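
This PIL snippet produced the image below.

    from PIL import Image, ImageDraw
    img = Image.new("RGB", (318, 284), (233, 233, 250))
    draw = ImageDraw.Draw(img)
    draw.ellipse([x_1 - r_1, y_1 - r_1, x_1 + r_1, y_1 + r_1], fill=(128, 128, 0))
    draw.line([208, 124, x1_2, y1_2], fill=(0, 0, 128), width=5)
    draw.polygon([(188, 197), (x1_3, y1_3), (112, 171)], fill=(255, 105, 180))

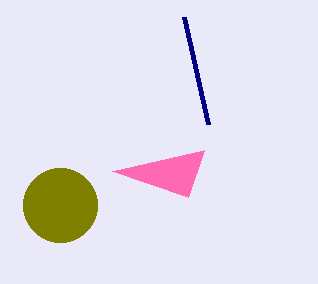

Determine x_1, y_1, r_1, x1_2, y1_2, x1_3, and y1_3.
x_1 = 60, y_1 = 205, r_1 = 37, x1_2 = 184, y1_2 = 17, x1_3 = 204, y1_3 = 150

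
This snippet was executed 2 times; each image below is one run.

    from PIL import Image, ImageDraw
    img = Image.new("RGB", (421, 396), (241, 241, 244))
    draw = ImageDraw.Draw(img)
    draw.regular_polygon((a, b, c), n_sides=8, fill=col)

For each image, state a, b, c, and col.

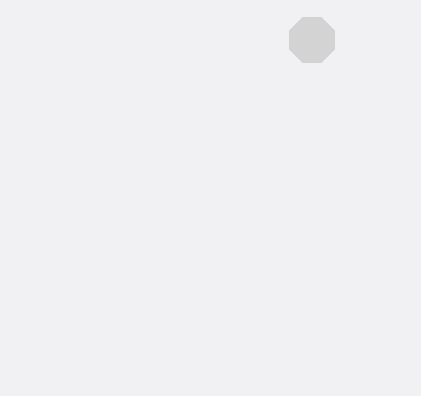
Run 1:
a = 312
b = 40
c = 24
col = 'lightgray'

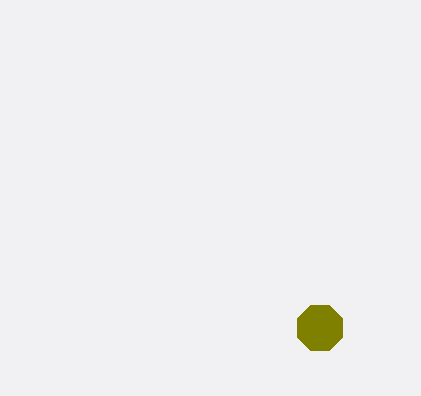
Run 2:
a = 320, b = 328, c = 24, col = 'olive'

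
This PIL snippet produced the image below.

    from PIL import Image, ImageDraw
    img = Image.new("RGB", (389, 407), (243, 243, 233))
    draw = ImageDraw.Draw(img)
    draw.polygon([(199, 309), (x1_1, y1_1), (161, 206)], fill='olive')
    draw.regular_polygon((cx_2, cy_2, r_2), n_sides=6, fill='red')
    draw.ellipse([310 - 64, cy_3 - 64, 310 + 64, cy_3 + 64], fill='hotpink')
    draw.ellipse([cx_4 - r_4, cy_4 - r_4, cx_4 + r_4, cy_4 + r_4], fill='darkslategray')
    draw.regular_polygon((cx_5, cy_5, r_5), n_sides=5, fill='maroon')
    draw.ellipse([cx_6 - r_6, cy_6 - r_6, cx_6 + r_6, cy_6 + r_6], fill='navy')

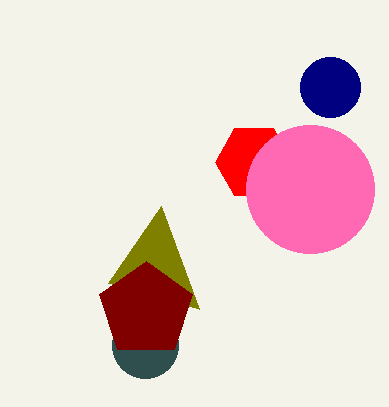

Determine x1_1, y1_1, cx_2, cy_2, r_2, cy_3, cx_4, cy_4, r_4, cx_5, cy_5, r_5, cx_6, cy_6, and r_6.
x1_1 = 108
y1_1 = 283
cx_2 = 254
cy_2 = 162
r_2 = 39
cy_3 = 189
cx_4 = 145
cy_4 = 345
r_4 = 33
cx_5 = 146
cy_5 = 310
r_5 = 49
cx_6 = 330
cy_6 = 87
r_6 = 30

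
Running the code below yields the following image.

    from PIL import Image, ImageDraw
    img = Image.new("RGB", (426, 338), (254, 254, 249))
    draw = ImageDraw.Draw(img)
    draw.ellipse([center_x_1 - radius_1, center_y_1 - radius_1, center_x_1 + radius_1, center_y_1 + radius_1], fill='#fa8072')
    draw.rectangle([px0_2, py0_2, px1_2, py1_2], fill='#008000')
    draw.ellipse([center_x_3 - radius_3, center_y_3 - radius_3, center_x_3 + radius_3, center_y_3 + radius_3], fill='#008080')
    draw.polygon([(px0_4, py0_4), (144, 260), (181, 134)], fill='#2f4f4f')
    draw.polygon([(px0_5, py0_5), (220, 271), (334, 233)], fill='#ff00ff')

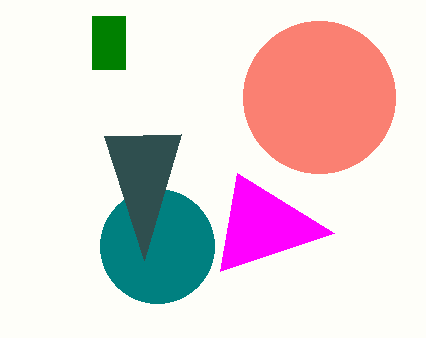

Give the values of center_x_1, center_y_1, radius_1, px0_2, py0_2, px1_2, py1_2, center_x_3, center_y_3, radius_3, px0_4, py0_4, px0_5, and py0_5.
center_x_1 = 319; center_y_1 = 97; radius_1 = 76; px0_2 = 92; py0_2 = 16; px1_2 = 125; py1_2 = 69; center_x_3 = 157; center_y_3 = 246; radius_3 = 57; px0_4 = 104; py0_4 = 136; px0_5 = 237; py0_5 = 173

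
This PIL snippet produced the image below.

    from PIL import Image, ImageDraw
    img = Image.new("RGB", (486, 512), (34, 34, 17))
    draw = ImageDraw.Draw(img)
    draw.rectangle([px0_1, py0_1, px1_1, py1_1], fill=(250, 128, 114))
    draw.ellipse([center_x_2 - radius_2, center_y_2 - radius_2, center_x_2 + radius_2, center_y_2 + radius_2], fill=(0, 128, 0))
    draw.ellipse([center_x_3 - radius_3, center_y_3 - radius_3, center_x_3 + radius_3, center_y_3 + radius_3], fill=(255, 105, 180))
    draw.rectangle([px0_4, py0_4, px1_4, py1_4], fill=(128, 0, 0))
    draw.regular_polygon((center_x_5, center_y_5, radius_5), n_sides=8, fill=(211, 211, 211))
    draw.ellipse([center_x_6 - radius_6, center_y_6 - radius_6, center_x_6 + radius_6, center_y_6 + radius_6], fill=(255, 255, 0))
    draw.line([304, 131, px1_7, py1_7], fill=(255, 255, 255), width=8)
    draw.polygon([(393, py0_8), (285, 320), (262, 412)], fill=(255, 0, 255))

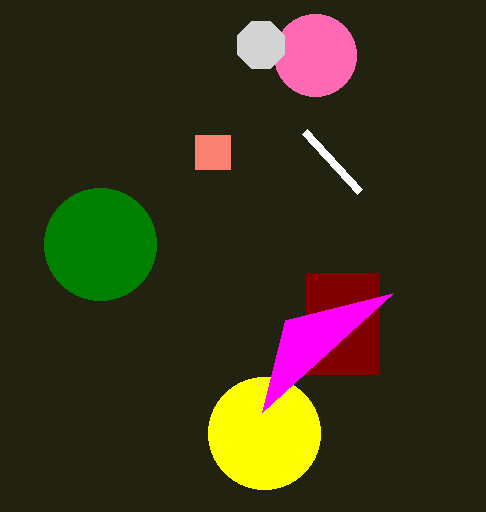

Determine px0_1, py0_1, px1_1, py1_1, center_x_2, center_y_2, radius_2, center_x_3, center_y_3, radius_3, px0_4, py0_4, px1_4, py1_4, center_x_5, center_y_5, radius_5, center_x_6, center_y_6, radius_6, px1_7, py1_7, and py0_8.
px0_1 = 195; py0_1 = 135; px1_1 = 230; py1_1 = 169; center_x_2 = 100; center_y_2 = 244; radius_2 = 56; center_x_3 = 315; center_y_3 = 55; radius_3 = 41; px0_4 = 306; py0_4 = 273; px1_4 = 379; py1_4 = 374; center_x_5 = 261; center_y_5 = 45; radius_5 = 25; center_x_6 = 264; center_y_6 = 433; radius_6 = 56; px1_7 = 359; py1_7 = 191; py0_8 = 293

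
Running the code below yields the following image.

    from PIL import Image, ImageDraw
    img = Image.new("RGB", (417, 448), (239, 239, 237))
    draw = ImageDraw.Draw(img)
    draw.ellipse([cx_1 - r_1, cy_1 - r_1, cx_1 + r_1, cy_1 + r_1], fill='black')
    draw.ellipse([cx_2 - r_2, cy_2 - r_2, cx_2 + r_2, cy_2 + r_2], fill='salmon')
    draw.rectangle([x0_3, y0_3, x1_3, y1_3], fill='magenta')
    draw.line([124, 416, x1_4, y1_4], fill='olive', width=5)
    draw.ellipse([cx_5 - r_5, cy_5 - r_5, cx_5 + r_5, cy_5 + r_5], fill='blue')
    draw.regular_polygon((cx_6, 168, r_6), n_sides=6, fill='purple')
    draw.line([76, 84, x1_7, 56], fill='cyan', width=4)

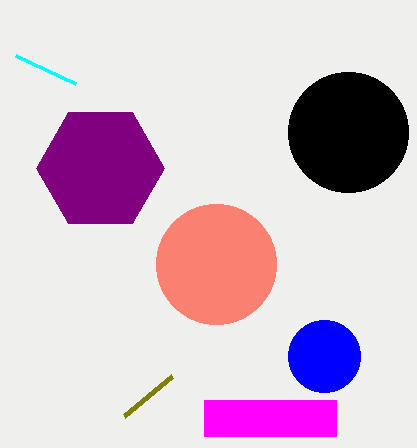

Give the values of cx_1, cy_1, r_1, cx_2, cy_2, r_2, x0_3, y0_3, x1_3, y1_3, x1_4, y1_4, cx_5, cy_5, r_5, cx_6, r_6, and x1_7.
cx_1 = 348
cy_1 = 132
r_1 = 60
cx_2 = 216
cy_2 = 264
r_2 = 60
x0_3 = 204
y0_3 = 400
x1_3 = 336
y1_3 = 436
x1_4 = 172
y1_4 = 376
cx_5 = 324
cy_5 = 356
r_5 = 36
cx_6 = 100
r_6 = 64
x1_7 = 16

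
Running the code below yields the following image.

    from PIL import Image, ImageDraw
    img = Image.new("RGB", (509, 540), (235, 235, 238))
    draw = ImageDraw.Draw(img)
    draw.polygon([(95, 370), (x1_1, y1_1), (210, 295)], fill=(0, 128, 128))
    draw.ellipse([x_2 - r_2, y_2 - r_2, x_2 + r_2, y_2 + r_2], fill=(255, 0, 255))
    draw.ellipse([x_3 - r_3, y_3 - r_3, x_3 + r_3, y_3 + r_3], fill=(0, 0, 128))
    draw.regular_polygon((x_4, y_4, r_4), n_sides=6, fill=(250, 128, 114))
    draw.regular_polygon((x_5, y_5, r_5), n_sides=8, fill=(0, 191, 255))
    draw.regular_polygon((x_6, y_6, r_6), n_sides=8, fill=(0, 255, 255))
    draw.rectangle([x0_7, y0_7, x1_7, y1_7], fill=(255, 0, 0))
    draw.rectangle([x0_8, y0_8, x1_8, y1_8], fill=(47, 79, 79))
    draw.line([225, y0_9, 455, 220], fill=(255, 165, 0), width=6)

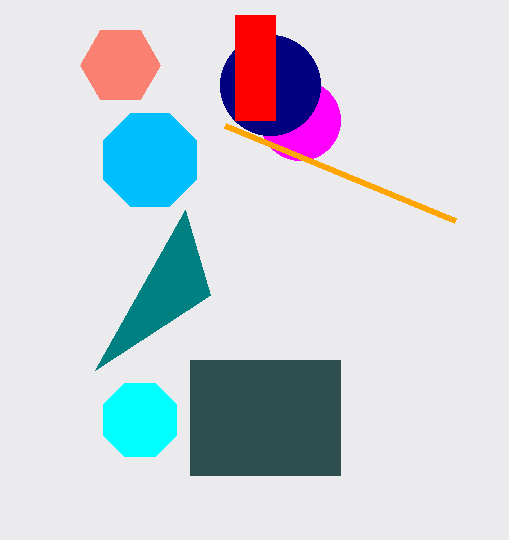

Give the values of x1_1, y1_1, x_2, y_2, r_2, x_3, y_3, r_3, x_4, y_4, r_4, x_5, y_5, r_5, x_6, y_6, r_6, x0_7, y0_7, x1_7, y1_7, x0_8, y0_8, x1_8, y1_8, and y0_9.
x1_1 = 185, y1_1 = 210, x_2 = 300, y_2 = 120, r_2 = 40, x_3 = 270, y_3 = 85, r_3 = 50, x_4 = 120, y_4 = 65, r_4 = 40, x_5 = 150, y_5 = 160, r_5 = 50, x_6 = 140, y_6 = 420, r_6 = 40, x0_7 = 235, y0_7 = 15, x1_7 = 275, y1_7 = 120, x0_8 = 190, y0_8 = 360, x1_8 = 340, y1_8 = 475, y0_9 = 125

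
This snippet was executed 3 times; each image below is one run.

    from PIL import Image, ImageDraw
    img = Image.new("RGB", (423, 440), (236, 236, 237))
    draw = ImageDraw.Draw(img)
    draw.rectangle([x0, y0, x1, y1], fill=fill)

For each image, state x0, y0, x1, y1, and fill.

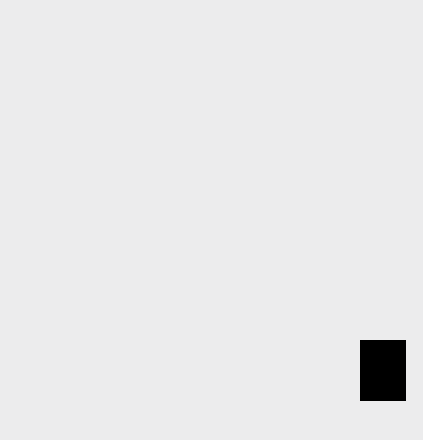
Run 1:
x0 = 360, y0 = 340, x1 = 405, y1 = 400, fill = 'black'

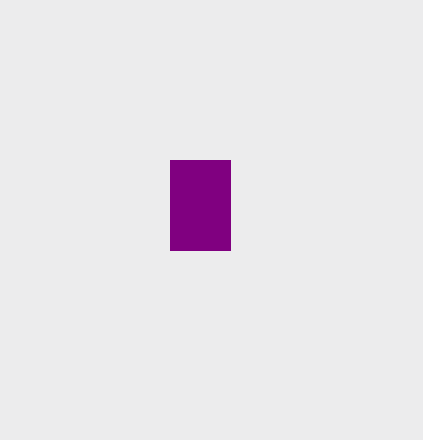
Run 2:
x0 = 170; y0 = 160; x1 = 230; y1 = 250; fill = 'purple'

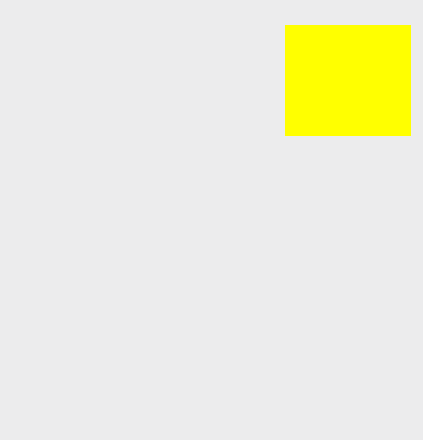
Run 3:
x0 = 285; y0 = 25; x1 = 410; y1 = 135; fill = 'yellow'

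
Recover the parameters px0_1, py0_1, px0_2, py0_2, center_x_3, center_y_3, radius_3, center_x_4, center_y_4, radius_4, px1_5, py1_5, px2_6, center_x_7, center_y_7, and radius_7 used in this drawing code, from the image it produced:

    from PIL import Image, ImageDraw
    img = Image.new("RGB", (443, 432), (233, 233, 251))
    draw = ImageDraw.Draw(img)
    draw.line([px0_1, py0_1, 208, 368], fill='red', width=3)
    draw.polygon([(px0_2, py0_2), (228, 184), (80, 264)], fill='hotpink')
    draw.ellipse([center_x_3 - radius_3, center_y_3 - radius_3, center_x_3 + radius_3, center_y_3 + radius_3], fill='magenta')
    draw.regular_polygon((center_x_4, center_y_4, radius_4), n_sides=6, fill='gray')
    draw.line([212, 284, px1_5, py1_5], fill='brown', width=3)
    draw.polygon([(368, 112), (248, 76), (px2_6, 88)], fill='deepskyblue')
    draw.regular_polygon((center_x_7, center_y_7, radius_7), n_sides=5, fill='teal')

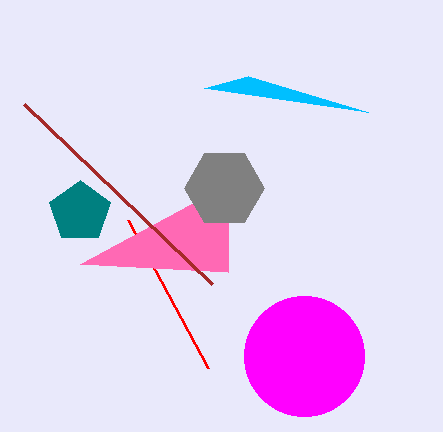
px0_1 = 128
py0_1 = 220
px0_2 = 228
py0_2 = 272
center_x_3 = 304
center_y_3 = 356
radius_3 = 60
center_x_4 = 224
center_y_4 = 188
radius_4 = 40
px1_5 = 24
py1_5 = 104
px2_6 = 204
center_x_7 = 80
center_y_7 = 212
radius_7 = 32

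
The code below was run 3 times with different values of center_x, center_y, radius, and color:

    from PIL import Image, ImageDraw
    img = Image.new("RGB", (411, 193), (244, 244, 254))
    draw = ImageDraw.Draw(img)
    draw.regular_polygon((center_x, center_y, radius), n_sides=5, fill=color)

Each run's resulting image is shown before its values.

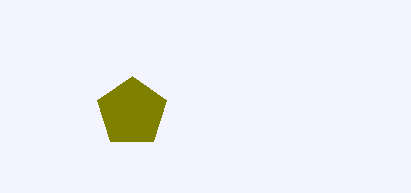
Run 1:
center_x = 132, center_y = 112, radius = 36, color = 'olive'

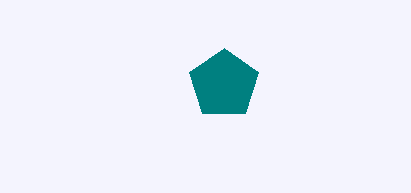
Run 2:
center_x = 224, center_y = 84, radius = 36, color = 'teal'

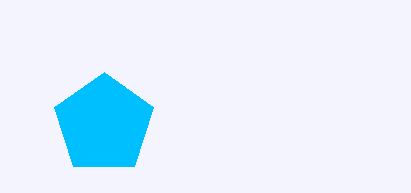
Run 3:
center_x = 104
center_y = 124
radius = 52
color = 'deepskyblue'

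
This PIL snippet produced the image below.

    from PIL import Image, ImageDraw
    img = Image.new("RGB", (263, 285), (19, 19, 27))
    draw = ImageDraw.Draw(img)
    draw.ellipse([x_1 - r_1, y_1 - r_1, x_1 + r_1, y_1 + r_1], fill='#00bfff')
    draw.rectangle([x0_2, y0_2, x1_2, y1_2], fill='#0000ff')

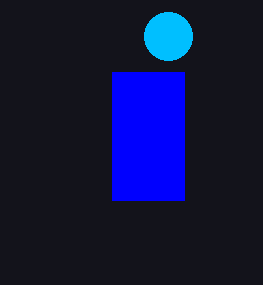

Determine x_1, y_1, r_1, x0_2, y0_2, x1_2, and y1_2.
x_1 = 168; y_1 = 36; r_1 = 24; x0_2 = 112; y0_2 = 72; x1_2 = 184; y1_2 = 200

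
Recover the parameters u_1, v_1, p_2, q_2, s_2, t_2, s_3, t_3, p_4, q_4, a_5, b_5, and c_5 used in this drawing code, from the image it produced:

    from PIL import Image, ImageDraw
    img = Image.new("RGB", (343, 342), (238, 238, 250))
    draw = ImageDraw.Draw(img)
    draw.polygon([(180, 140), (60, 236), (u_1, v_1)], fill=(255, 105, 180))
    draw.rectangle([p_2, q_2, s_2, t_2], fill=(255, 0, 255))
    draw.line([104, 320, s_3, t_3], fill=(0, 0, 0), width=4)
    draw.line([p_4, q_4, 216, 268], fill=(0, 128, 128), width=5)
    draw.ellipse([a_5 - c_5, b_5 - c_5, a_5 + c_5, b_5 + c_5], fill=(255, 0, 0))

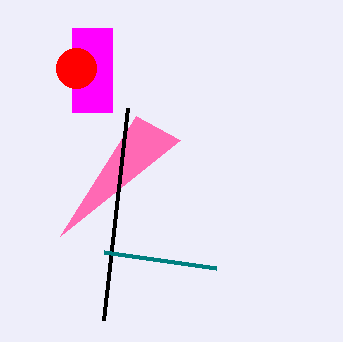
u_1 = 136, v_1 = 116, p_2 = 72, q_2 = 28, s_2 = 112, t_2 = 112, s_3 = 128, t_3 = 108, p_4 = 104, q_4 = 252, a_5 = 76, b_5 = 68, c_5 = 20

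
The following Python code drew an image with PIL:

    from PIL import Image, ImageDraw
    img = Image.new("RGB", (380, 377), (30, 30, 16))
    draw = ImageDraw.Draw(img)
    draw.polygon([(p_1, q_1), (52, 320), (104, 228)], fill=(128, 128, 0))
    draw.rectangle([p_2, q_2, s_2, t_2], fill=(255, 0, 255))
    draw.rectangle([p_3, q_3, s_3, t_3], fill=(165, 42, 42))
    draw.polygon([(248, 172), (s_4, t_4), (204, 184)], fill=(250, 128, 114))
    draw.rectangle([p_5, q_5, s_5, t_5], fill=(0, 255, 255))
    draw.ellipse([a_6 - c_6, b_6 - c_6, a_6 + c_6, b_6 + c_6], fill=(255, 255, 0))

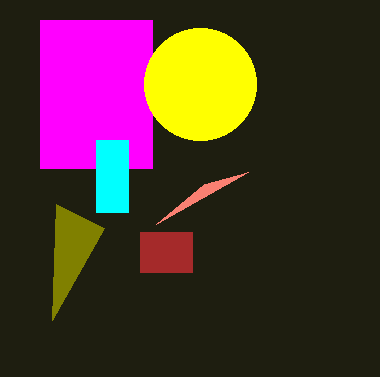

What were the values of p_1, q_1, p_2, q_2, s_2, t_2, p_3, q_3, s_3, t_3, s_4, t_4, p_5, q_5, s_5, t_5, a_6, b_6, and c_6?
p_1 = 56, q_1 = 204, p_2 = 40, q_2 = 20, s_2 = 152, t_2 = 168, p_3 = 140, q_3 = 232, s_3 = 192, t_3 = 272, s_4 = 156, t_4 = 224, p_5 = 96, q_5 = 140, s_5 = 128, t_5 = 212, a_6 = 200, b_6 = 84, c_6 = 56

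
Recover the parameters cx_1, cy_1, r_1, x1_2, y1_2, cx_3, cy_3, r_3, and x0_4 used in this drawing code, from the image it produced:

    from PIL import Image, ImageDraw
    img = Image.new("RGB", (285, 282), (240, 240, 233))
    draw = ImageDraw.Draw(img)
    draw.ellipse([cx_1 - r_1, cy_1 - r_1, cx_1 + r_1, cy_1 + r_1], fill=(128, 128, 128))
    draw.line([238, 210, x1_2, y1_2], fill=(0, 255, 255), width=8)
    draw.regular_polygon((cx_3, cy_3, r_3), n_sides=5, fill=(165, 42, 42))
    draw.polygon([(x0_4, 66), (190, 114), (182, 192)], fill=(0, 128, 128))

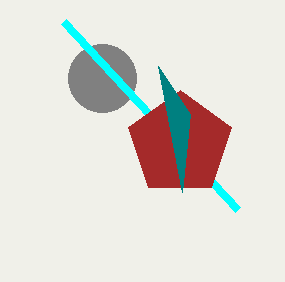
cx_1 = 102, cy_1 = 78, r_1 = 34, x1_2 = 64, y1_2 = 22, cx_3 = 180, cy_3 = 144, r_3 = 54, x0_4 = 158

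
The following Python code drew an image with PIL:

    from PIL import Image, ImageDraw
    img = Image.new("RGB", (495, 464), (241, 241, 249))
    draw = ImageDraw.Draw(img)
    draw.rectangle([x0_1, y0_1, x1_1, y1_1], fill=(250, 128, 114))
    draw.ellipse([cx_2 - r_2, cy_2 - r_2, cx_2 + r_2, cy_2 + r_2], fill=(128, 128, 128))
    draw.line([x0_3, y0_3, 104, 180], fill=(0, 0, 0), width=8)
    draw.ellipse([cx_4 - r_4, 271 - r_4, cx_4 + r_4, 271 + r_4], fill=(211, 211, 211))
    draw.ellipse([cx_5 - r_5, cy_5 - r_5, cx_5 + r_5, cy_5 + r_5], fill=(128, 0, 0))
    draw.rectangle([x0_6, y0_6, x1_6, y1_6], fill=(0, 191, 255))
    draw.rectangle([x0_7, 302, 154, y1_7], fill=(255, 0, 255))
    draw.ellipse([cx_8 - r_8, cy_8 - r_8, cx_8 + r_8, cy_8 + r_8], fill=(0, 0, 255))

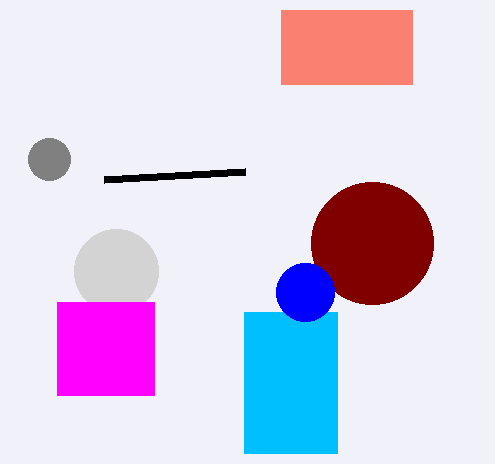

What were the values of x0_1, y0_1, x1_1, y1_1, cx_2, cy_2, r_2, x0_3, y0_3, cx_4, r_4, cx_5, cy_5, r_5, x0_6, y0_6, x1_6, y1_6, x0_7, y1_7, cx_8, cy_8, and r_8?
x0_1 = 281
y0_1 = 10
x1_1 = 412
y1_1 = 84
cx_2 = 49
cy_2 = 159
r_2 = 21
x0_3 = 245
y0_3 = 172
cx_4 = 116
r_4 = 42
cx_5 = 372
cy_5 = 243
r_5 = 61
x0_6 = 244
y0_6 = 312
x1_6 = 337
y1_6 = 453
x0_7 = 57
y1_7 = 395
cx_8 = 305
cy_8 = 292
r_8 = 29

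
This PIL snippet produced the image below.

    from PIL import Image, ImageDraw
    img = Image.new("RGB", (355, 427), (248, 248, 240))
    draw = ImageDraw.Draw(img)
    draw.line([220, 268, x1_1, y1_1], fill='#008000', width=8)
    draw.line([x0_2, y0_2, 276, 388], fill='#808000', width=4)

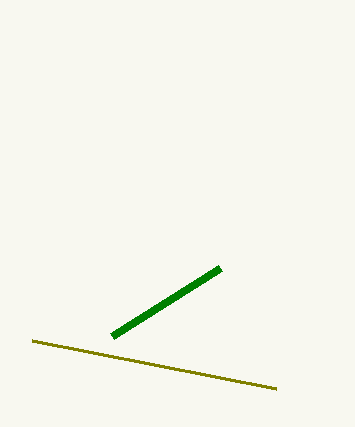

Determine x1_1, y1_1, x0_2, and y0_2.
x1_1 = 112; y1_1 = 336; x0_2 = 32; y0_2 = 340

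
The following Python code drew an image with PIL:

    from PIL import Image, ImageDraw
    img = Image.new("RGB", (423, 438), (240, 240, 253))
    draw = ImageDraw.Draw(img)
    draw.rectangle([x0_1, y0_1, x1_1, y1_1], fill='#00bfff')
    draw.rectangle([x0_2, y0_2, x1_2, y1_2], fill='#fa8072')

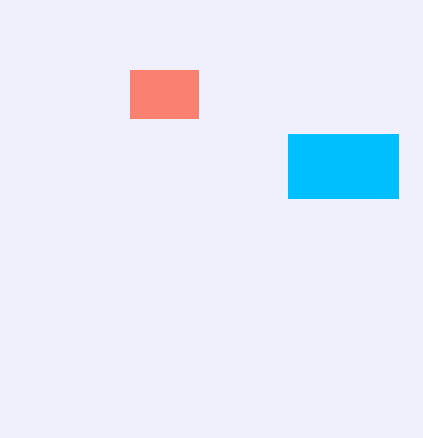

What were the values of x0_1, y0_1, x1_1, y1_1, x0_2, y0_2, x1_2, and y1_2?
x0_1 = 288
y0_1 = 134
x1_1 = 398
y1_1 = 198
x0_2 = 130
y0_2 = 70
x1_2 = 198
y1_2 = 118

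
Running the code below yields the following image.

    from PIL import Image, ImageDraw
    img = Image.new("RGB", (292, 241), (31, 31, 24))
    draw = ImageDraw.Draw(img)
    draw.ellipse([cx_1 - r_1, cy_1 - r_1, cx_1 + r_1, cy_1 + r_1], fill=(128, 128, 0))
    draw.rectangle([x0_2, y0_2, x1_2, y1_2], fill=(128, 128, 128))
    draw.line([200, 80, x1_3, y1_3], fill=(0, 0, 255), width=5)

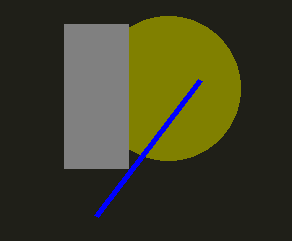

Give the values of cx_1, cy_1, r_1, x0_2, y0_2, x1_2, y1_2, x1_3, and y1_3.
cx_1 = 168; cy_1 = 88; r_1 = 72; x0_2 = 64; y0_2 = 24; x1_2 = 128; y1_2 = 168; x1_3 = 96; y1_3 = 216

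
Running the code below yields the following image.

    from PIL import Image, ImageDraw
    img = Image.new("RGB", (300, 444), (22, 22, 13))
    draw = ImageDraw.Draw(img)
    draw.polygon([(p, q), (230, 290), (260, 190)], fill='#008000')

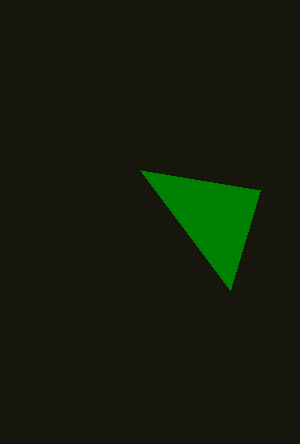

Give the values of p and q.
p = 140; q = 170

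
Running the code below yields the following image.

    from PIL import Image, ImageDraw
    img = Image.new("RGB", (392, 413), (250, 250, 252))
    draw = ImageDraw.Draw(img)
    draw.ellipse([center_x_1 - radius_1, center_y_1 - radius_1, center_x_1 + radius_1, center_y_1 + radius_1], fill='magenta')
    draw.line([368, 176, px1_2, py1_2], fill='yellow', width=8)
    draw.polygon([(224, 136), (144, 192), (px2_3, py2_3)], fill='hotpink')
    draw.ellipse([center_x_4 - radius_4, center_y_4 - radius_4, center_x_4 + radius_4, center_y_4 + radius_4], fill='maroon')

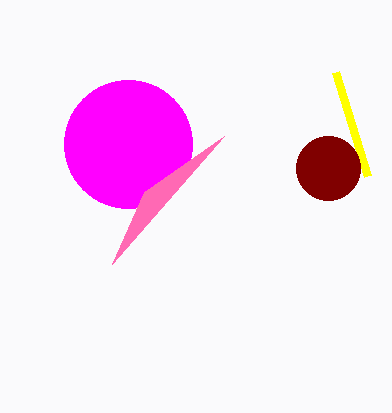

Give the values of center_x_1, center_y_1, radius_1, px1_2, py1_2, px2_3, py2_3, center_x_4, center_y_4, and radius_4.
center_x_1 = 128; center_y_1 = 144; radius_1 = 64; px1_2 = 336; py1_2 = 72; px2_3 = 112; py2_3 = 264; center_x_4 = 328; center_y_4 = 168; radius_4 = 32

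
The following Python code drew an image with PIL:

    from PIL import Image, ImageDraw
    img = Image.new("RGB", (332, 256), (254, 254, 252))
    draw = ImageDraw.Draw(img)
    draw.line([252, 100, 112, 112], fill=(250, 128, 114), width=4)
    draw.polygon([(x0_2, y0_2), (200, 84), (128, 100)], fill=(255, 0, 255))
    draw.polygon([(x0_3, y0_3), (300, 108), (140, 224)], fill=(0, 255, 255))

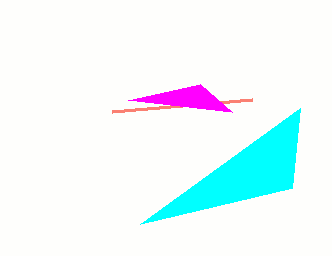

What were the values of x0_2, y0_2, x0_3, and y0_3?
x0_2 = 232
y0_2 = 112
x0_3 = 292
y0_3 = 188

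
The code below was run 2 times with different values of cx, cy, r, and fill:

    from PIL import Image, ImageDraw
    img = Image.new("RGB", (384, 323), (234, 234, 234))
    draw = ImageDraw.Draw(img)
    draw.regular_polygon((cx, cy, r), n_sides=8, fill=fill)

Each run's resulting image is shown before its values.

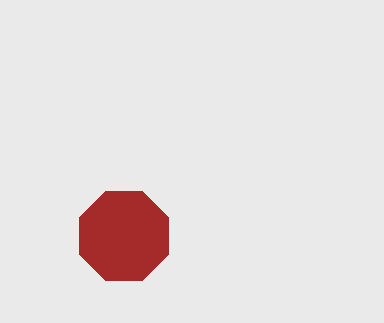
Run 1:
cx = 124; cy = 236; r = 48; fill = 'brown'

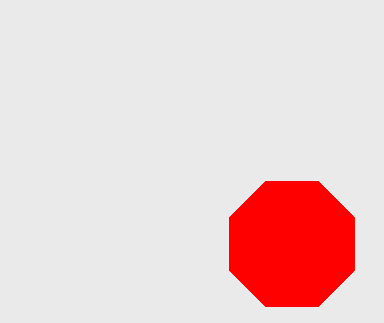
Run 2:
cx = 292; cy = 244; r = 68; fill = 'red'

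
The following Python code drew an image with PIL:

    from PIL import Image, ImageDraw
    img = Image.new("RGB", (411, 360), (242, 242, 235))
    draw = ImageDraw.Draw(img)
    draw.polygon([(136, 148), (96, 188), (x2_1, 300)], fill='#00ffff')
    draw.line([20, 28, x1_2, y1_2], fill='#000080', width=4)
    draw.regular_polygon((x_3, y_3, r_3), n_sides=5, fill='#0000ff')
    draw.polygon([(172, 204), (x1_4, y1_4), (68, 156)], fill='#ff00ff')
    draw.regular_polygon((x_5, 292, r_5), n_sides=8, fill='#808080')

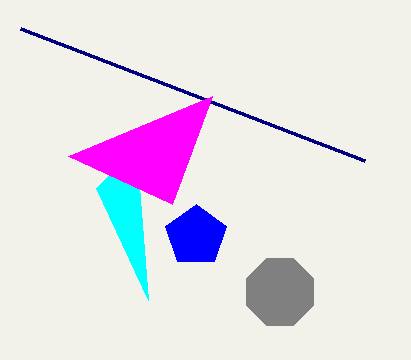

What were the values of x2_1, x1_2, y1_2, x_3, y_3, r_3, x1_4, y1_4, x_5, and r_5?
x2_1 = 148, x1_2 = 364, y1_2 = 160, x_3 = 196, y_3 = 236, r_3 = 32, x1_4 = 212, y1_4 = 96, x_5 = 280, r_5 = 36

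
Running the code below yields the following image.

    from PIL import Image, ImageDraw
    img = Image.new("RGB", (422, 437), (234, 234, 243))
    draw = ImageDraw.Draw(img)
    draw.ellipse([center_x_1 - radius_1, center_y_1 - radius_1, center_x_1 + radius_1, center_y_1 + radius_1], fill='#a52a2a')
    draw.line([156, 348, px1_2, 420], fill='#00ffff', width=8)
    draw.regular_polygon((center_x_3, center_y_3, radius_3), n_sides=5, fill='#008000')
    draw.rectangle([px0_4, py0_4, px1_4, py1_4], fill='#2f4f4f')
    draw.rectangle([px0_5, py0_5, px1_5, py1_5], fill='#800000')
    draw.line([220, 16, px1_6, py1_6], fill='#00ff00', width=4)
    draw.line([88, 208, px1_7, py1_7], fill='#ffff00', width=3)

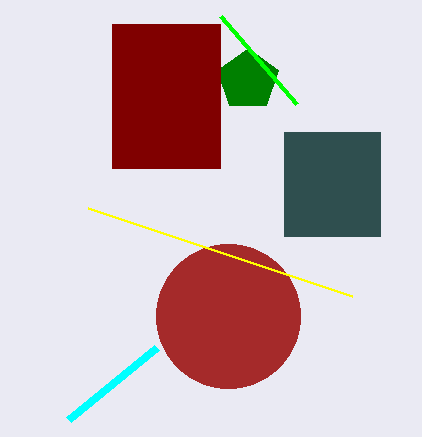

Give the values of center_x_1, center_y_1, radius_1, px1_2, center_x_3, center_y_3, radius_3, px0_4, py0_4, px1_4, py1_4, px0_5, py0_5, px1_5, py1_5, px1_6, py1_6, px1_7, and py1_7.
center_x_1 = 228, center_y_1 = 316, radius_1 = 72, px1_2 = 68, center_x_3 = 248, center_y_3 = 80, radius_3 = 32, px0_4 = 284, py0_4 = 132, px1_4 = 380, py1_4 = 236, px0_5 = 112, py0_5 = 24, px1_5 = 220, py1_5 = 168, px1_6 = 296, py1_6 = 104, px1_7 = 352, py1_7 = 296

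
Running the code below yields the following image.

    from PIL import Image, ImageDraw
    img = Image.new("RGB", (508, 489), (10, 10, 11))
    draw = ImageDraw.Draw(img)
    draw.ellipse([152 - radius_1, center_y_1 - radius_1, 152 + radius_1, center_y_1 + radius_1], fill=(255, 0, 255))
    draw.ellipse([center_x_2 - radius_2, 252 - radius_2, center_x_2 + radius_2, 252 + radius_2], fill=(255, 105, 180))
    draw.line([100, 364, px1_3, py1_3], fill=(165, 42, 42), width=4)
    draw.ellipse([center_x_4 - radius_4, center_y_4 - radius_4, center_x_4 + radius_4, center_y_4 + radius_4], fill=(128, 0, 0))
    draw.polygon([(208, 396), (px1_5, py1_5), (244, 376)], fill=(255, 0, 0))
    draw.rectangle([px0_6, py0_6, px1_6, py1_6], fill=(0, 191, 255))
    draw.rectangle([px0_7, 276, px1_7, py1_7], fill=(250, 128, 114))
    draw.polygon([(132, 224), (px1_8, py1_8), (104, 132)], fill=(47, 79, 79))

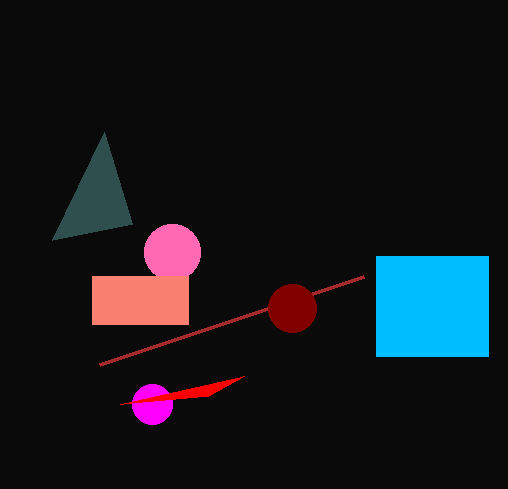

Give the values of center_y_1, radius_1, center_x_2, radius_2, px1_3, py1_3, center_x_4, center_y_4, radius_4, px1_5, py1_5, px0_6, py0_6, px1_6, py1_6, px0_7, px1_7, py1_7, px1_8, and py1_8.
center_y_1 = 404
radius_1 = 20
center_x_2 = 172
radius_2 = 28
px1_3 = 364
py1_3 = 276
center_x_4 = 292
center_y_4 = 308
radius_4 = 24
px1_5 = 120
py1_5 = 404
px0_6 = 376
py0_6 = 256
px1_6 = 488
py1_6 = 356
px0_7 = 92
px1_7 = 188
py1_7 = 324
px1_8 = 52
py1_8 = 240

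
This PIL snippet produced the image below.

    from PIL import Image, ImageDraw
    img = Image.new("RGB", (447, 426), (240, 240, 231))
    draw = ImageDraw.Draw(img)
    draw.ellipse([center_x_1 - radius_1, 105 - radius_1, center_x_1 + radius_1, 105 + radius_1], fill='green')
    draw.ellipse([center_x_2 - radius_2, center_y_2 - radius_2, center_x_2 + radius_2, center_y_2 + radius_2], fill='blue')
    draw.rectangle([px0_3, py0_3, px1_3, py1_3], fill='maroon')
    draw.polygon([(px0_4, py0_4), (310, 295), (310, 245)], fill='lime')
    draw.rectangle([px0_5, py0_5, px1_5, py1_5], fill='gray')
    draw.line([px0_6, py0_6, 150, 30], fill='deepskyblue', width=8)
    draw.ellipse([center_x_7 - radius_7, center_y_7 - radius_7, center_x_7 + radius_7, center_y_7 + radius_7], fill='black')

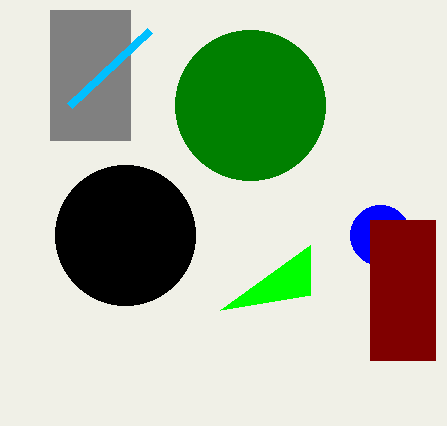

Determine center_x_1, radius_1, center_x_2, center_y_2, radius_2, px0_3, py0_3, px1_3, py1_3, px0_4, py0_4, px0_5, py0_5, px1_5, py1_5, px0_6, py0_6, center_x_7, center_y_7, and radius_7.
center_x_1 = 250, radius_1 = 75, center_x_2 = 380, center_y_2 = 235, radius_2 = 30, px0_3 = 370, py0_3 = 220, px1_3 = 435, py1_3 = 360, px0_4 = 220, py0_4 = 310, px0_5 = 50, py0_5 = 10, px1_5 = 130, py1_5 = 140, px0_6 = 70, py0_6 = 105, center_x_7 = 125, center_y_7 = 235, radius_7 = 70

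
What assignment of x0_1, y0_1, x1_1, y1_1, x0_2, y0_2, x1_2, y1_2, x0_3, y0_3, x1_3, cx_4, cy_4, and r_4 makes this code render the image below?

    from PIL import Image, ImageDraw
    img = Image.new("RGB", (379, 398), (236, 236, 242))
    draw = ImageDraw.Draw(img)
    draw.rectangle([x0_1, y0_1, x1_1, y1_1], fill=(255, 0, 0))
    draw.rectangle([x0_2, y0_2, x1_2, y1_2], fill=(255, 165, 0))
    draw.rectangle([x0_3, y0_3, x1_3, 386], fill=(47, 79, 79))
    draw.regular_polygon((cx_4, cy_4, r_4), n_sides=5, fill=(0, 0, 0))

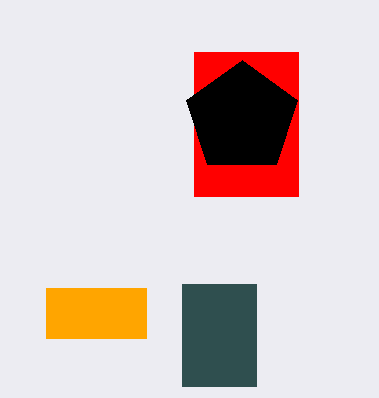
x0_1 = 194, y0_1 = 52, x1_1 = 298, y1_1 = 196, x0_2 = 46, y0_2 = 288, x1_2 = 146, y1_2 = 338, x0_3 = 182, y0_3 = 284, x1_3 = 256, cx_4 = 242, cy_4 = 118, r_4 = 58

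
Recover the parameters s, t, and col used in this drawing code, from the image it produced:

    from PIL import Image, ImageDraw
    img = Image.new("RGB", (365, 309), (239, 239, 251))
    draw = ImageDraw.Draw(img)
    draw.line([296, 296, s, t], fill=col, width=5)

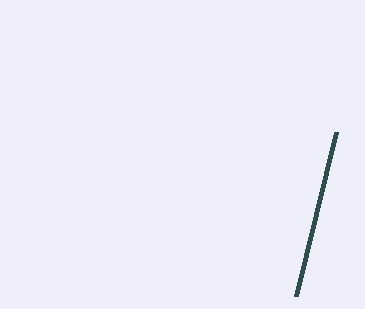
s = 336
t = 132
col = 'darkslategray'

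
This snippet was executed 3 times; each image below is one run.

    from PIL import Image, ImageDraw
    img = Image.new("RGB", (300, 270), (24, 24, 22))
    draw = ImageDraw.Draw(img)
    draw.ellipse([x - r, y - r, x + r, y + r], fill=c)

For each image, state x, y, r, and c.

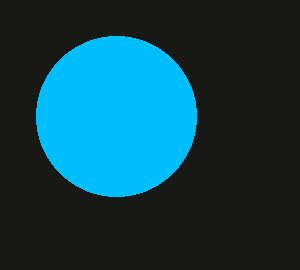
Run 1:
x = 116
y = 116
r = 80
c = 'deepskyblue'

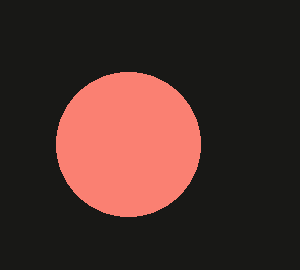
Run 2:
x = 128; y = 144; r = 72; c = 'salmon'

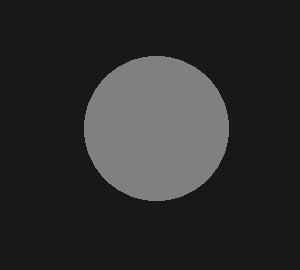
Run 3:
x = 156; y = 128; r = 72; c = 'gray'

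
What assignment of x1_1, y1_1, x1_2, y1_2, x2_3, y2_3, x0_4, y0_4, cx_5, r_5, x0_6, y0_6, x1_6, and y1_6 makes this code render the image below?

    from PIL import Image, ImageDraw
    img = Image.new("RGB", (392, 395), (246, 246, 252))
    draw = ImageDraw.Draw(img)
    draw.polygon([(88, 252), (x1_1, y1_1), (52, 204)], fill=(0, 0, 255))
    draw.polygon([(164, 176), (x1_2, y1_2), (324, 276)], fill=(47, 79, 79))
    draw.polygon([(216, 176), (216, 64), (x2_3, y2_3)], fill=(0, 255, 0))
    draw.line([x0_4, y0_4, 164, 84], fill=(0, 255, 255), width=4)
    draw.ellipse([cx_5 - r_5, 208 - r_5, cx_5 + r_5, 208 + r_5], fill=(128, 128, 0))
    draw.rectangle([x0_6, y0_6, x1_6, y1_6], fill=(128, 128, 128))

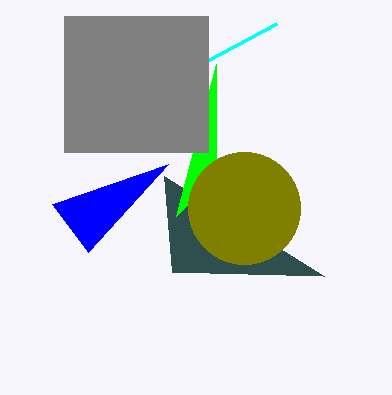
x1_1 = 168; y1_1 = 164; x1_2 = 172; y1_2 = 272; x2_3 = 176; y2_3 = 216; x0_4 = 276; y0_4 = 24; cx_5 = 244; r_5 = 56; x0_6 = 64; y0_6 = 16; x1_6 = 208; y1_6 = 152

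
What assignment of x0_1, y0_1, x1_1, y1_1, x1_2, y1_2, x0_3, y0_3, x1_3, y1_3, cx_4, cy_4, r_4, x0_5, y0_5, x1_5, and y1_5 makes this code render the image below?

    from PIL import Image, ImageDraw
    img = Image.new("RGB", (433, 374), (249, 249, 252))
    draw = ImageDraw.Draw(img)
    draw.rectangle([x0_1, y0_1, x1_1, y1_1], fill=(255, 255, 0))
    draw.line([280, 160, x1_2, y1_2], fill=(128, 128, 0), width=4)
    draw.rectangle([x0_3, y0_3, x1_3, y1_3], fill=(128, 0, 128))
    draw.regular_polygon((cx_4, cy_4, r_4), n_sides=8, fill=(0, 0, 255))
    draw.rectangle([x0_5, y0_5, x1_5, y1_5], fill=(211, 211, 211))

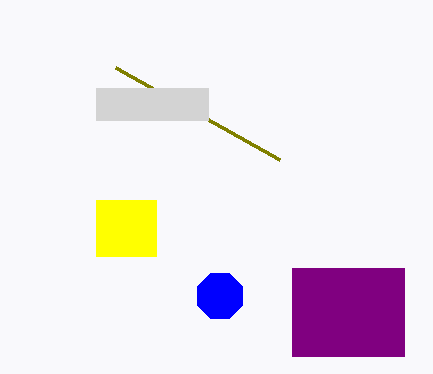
x0_1 = 96
y0_1 = 200
x1_1 = 156
y1_1 = 256
x1_2 = 116
y1_2 = 68
x0_3 = 292
y0_3 = 268
x1_3 = 404
y1_3 = 356
cx_4 = 220
cy_4 = 296
r_4 = 24
x0_5 = 96
y0_5 = 88
x1_5 = 208
y1_5 = 120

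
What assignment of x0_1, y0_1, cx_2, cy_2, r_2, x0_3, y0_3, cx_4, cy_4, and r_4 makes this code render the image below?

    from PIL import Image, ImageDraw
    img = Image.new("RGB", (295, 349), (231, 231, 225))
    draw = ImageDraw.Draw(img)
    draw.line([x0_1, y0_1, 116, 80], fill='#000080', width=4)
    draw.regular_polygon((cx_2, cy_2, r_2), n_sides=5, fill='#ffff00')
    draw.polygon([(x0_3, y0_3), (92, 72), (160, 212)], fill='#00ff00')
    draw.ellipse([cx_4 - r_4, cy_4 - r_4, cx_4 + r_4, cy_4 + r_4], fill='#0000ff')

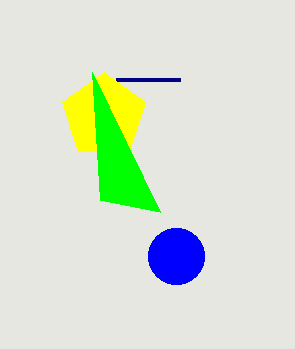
x0_1 = 180, y0_1 = 80, cx_2 = 104, cy_2 = 116, r_2 = 44, x0_3 = 100, y0_3 = 200, cx_4 = 176, cy_4 = 256, r_4 = 28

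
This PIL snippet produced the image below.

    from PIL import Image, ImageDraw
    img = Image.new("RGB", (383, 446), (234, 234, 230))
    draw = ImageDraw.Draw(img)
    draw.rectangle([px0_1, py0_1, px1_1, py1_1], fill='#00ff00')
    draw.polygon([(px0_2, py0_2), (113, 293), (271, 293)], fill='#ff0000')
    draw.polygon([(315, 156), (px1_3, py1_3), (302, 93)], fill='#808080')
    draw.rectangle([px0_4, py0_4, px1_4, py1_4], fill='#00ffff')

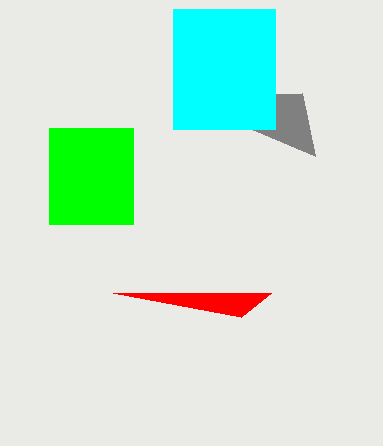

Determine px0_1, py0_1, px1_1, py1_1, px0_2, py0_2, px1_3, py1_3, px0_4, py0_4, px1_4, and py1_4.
px0_1 = 49, py0_1 = 128, px1_1 = 133, py1_1 = 224, px0_2 = 241, py0_2 = 317, px1_3 = 173, py1_3 = 96, px0_4 = 173, py0_4 = 9, px1_4 = 275, py1_4 = 129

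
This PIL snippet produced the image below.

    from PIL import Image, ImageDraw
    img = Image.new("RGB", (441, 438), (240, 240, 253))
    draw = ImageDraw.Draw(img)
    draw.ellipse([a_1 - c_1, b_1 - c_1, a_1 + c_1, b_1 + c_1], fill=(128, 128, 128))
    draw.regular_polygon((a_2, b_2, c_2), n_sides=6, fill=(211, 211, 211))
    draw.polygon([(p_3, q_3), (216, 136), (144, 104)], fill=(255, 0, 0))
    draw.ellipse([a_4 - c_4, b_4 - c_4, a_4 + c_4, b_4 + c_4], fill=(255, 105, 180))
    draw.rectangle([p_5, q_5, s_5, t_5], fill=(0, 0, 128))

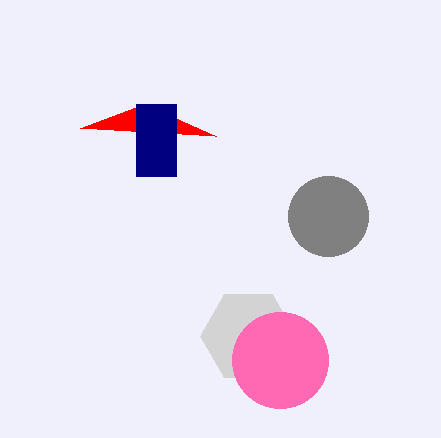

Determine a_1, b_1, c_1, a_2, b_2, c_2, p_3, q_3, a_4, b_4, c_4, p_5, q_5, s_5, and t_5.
a_1 = 328
b_1 = 216
c_1 = 40
a_2 = 248
b_2 = 336
c_2 = 48
p_3 = 80
q_3 = 128
a_4 = 280
b_4 = 360
c_4 = 48
p_5 = 136
q_5 = 104
s_5 = 176
t_5 = 176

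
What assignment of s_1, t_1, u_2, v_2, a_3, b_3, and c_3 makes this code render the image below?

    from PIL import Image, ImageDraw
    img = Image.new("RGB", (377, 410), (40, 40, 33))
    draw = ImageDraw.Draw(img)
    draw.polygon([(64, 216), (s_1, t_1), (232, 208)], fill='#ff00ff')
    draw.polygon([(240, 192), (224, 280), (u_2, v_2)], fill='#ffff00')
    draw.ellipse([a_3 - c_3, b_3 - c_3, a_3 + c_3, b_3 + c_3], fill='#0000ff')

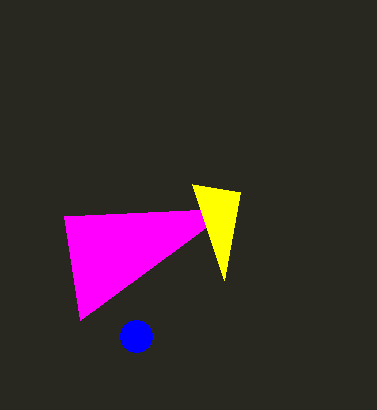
s_1 = 80; t_1 = 320; u_2 = 192; v_2 = 184; a_3 = 136; b_3 = 336; c_3 = 16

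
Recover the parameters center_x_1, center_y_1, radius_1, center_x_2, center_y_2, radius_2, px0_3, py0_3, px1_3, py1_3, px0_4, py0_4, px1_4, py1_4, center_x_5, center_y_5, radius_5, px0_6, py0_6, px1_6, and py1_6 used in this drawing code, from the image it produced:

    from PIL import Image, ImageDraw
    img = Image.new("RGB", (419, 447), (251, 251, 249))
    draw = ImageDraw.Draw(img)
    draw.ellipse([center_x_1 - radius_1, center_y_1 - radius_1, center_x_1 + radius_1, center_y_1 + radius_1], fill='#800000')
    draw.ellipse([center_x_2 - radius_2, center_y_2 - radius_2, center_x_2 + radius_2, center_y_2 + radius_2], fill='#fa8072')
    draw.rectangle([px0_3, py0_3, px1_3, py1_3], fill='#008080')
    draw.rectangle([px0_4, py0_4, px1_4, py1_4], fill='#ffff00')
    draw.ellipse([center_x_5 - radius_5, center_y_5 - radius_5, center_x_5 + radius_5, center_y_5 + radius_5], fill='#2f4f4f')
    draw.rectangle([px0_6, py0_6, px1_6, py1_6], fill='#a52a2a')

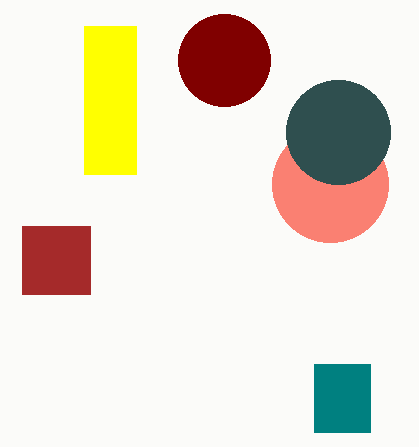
center_x_1 = 224
center_y_1 = 60
radius_1 = 46
center_x_2 = 330
center_y_2 = 184
radius_2 = 58
px0_3 = 314
py0_3 = 364
px1_3 = 370
py1_3 = 432
px0_4 = 84
py0_4 = 26
px1_4 = 136
py1_4 = 174
center_x_5 = 338
center_y_5 = 132
radius_5 = 52
px0_6 = 22
py0_6 = 226
px1_6 = 90
py1_6 = 294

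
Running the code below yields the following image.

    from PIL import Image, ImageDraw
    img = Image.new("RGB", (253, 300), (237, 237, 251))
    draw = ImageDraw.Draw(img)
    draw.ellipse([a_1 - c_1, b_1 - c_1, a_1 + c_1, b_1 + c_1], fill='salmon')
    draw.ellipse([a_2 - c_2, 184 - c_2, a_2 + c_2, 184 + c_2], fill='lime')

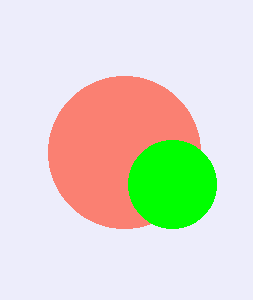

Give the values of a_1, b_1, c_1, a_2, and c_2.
a_1 = 124; b_1 = 152; c_1 = 76; a_2 = 172; c_2 = 44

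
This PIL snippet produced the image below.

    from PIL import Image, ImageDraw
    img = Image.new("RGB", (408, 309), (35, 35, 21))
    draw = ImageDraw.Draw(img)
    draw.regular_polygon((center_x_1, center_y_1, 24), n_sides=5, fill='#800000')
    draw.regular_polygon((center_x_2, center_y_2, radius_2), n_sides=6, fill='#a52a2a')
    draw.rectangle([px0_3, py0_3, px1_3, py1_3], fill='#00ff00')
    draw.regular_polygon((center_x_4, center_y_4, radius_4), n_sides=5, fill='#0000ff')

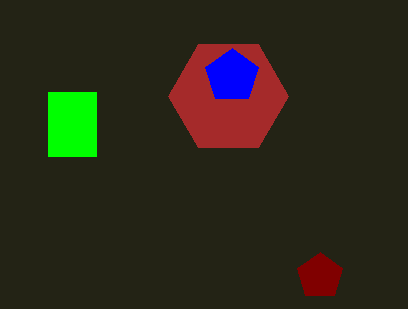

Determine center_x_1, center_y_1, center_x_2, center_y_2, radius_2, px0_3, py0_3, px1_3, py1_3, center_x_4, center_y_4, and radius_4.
center_x_1 = 320
center_y_1 = 276
center_x_2 = 228
center_y_2 = 96
radius_2 = 60
px0_3 = 48
py0_3 = 92
px1_3 = 96
py1_3 = 156
center_x_4 = 232
center_y_4 = 76
radius_4 = 28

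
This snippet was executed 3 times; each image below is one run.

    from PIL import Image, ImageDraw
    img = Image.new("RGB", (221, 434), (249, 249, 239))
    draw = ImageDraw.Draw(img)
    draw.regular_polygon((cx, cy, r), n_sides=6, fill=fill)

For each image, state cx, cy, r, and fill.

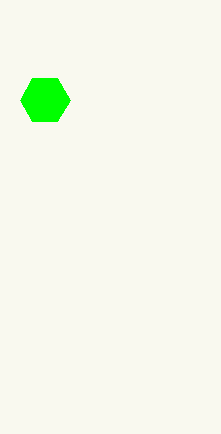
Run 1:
cx = 45, cy = 100, r = 25, fill = 'lime'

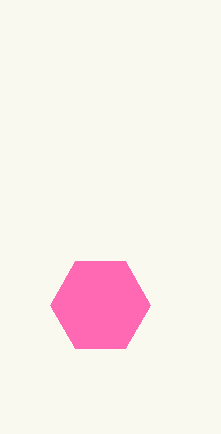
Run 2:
cx = 100; cy = 305; r = 50; fill = 'hotpink'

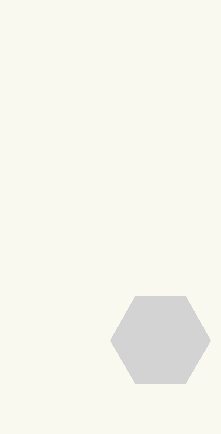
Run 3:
cx = 160
cy = 340
r = 50
fill = 'lightgray'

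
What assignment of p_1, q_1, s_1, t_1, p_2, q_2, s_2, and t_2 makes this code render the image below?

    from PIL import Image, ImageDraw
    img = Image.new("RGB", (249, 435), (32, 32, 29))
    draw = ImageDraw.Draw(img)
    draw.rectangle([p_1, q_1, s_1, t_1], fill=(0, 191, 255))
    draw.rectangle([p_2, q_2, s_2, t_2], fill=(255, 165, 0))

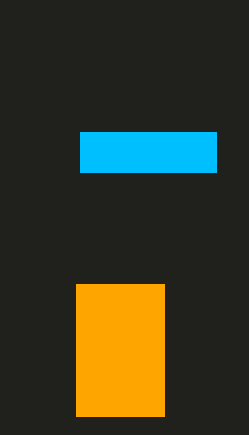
p_1 = 80
q_1 = 132
s_1 = 216
t_1 = 172
p_2 = 76
q_2 = 284
s_2 = 164
t_2 = 416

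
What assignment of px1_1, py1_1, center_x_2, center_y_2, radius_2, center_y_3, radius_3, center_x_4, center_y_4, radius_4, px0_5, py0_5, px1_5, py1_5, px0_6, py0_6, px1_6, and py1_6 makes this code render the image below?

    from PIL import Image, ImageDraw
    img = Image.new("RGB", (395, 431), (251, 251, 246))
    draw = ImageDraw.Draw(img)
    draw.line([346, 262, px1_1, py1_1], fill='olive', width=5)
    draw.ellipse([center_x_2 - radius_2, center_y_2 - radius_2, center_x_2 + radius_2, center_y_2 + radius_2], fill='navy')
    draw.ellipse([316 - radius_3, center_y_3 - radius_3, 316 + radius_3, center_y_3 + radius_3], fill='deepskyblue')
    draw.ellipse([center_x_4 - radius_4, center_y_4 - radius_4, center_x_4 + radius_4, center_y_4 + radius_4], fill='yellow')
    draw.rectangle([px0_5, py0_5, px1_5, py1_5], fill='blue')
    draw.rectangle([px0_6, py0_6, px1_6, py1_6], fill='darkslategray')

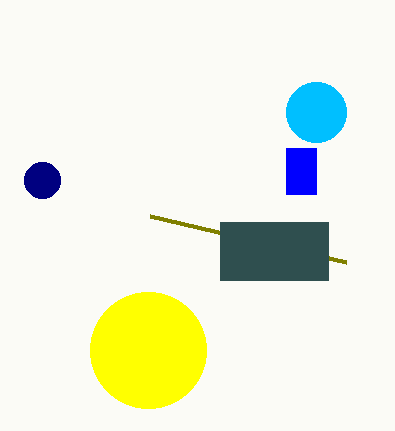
px1_1 = 150; py1_1 = 216; center_x_2 = 42; center_y_2 = 180; radius_2 = 18; center_y_3 = 112; radius_3 = 30; center_x_4 = 148; center_y_4 = 350; radius_4 = 58; px0_5 = 286; py0_5 = 148; px1_5 = 316; py1_5 = 194; px0_6 = 220; py0_6 = 222; px1_6 = 328; py1_6 = 280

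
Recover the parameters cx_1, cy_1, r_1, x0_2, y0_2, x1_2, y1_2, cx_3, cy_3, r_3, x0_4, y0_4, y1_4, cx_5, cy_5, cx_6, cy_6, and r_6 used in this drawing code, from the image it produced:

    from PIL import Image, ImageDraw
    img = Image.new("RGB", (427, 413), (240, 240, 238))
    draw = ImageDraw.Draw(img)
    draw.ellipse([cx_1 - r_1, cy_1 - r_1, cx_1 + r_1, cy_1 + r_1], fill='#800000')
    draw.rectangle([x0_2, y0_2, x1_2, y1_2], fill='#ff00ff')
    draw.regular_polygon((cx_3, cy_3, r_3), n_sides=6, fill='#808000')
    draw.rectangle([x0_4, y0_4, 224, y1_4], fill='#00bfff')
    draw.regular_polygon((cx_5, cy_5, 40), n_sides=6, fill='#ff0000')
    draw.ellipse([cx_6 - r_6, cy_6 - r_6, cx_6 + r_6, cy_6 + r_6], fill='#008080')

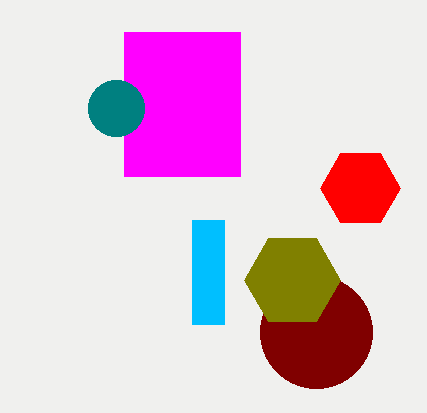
cx_1 = 316
cy_1 = 332
r_1 = 56
x0_2 = 124
y0_2 = 32
x1_2 = 240
y1_2 = 176
cx_3 = 292
cy_3 = 280
r_3 = 48
x0_4 = 192
y0_4 = 220
y1_4 = 324
cx_5 = 360
cy_5 = 188
cx_6 = 116
cy_6 = 108
r_6 = 28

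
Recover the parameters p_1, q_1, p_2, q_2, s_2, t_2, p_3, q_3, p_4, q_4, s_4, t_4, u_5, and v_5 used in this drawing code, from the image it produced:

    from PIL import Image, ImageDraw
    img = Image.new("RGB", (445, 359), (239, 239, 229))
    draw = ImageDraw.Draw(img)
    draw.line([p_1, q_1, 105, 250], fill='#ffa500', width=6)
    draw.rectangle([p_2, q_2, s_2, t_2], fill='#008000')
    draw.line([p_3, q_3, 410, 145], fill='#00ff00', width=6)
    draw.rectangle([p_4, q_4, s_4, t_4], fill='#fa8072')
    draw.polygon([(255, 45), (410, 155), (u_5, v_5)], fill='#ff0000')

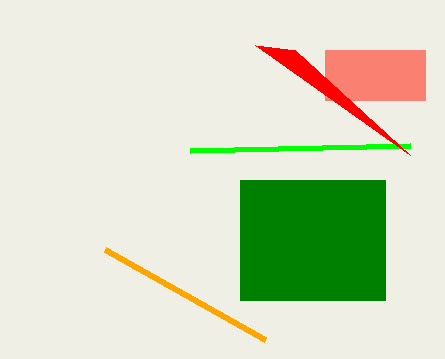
p_1 = 265; q_1 = 340; p_2 = 240; q_2 = 180; s_2 = 385; t_2 = 300; p_3 = 190; q_3 = 150; p_4 = 325; q_4 = 50; s_4 = 425; t_4 = 100; u_5 = 295; v_5 = 50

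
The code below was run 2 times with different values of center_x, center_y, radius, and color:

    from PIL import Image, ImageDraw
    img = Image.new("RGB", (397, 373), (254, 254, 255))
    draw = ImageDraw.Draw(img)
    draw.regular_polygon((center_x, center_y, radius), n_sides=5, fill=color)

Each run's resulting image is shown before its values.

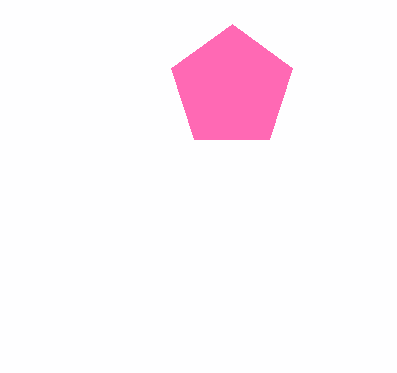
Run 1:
center_x = 232; center_y = 88; radius = 64; color = 'hotpink'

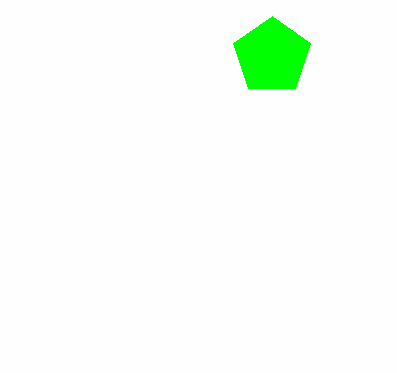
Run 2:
center_x = 272
center_y = 56
radius = 40
color = 'lime'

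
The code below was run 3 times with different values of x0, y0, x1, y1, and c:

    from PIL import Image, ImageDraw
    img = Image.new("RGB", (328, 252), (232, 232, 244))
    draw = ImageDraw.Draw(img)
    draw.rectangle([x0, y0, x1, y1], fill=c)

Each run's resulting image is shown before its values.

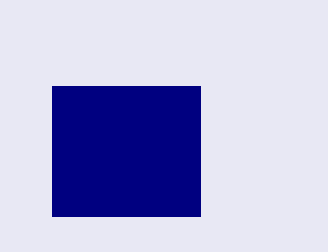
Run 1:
x0 = 52
y0 = 86
x1 = 200
y1 = 216
c = 'navy'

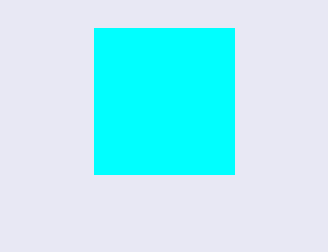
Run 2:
x0 = 94; y0 = 28; x1 = 234; y1 = 174; c = 'cyan'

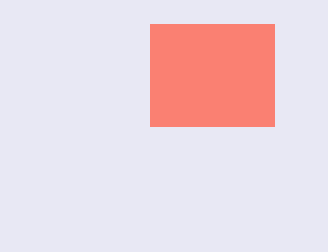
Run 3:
x0 = 150, y0 = 24, x1 = 274, y1 = 126, c = 'salmon'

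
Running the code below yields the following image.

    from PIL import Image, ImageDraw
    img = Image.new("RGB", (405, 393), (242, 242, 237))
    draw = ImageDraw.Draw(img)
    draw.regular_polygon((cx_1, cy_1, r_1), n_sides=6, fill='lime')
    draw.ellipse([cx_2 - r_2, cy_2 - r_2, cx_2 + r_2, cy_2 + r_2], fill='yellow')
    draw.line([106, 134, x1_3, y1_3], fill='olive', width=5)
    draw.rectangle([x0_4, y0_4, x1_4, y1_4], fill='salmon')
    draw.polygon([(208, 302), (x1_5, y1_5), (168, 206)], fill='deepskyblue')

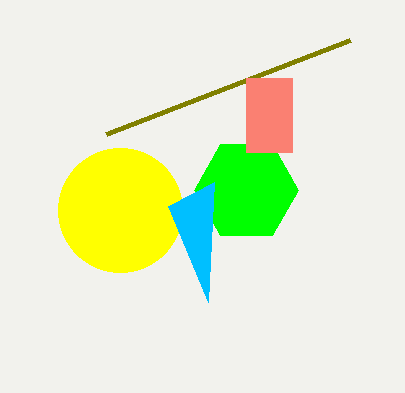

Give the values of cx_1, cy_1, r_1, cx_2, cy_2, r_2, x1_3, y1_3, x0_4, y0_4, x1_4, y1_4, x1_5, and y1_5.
cx_1 = 246, cy_1 = 190, r_1 = 52, cx_2 = 120, cy_2 = 210, r_2 = 62, x1_3 = 350, y1_3 = 40, x0_4 = 246, y0_4 = 78, x1_4 = 292, y1_4 = 152, x1_5 = 214, y1_5 = 182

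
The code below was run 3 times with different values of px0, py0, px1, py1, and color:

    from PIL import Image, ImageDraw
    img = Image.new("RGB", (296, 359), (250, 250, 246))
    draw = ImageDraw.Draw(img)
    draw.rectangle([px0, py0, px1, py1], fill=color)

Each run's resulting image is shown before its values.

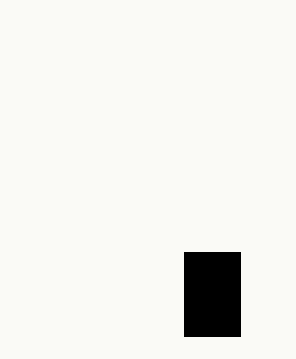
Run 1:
px0 = 184; py0 = 252; px1 = 240; py1 = 336; color = 'black'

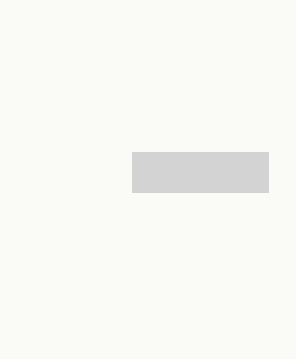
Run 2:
px0 = 132; py0 = 152; px1 = 268; py1 = 192; color = 'lightgray'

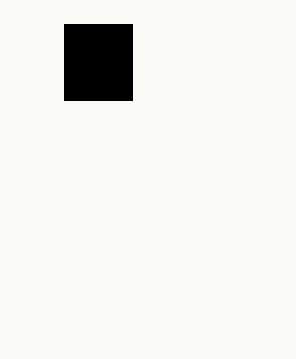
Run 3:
px0 = 64
py0 = 24
px1 = 132
py1 = 100
color = 'black'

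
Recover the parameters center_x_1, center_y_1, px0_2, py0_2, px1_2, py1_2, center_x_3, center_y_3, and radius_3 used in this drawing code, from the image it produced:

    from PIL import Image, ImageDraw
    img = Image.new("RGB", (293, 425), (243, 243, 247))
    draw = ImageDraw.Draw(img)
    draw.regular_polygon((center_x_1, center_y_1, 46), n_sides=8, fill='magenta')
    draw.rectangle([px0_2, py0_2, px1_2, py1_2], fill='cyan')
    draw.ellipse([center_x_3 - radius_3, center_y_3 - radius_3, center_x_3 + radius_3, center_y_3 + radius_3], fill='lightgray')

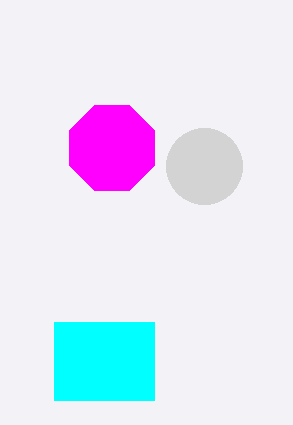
center_x_1 = 112, center_y_1 = 148, px0_2 = 54, py0_2 = 322, px1_2 = 154, py1_2 = 400, center_x_3 = 204, center_y_3 = 166, radius_3 = 38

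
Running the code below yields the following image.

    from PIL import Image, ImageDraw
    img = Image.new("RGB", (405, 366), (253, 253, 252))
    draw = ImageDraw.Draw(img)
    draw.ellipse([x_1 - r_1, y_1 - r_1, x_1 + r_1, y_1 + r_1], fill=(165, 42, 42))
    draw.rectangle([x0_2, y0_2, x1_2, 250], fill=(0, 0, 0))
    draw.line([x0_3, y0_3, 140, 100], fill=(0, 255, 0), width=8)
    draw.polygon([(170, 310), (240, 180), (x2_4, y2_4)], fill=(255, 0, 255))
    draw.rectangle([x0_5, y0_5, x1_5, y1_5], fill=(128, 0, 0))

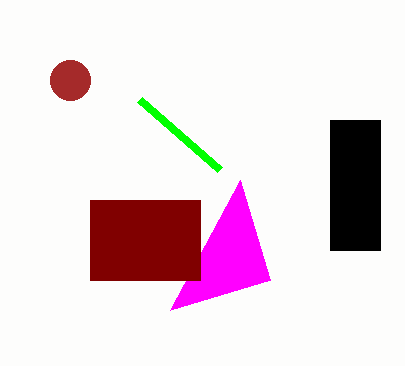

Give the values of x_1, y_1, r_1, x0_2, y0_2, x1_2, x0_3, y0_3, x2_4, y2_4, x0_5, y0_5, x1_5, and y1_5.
x_1 = 70; y_1 = 80; r_1 = 20; x0_2 = 330; y0_2 = 120; x1_2 = 380; x0_3 = 220; y0_3 = 170; x2_4 = 270; y2_4 = 280; x0_5 = 90; y0_5 = 200; x1_5 = 200; y1_5 = 280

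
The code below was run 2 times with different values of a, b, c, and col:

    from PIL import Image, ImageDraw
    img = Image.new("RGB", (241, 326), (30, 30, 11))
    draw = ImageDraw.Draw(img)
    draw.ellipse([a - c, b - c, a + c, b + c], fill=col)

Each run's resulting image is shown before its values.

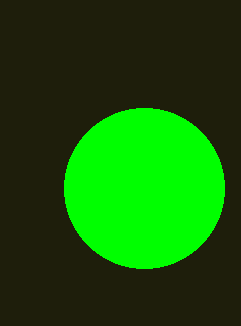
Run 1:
a = 144; b = 188; c = 80; col = 'lime'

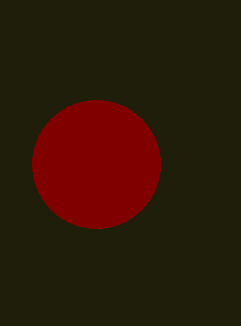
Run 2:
a = 96
b = 164
c = 64
col = 'maroon'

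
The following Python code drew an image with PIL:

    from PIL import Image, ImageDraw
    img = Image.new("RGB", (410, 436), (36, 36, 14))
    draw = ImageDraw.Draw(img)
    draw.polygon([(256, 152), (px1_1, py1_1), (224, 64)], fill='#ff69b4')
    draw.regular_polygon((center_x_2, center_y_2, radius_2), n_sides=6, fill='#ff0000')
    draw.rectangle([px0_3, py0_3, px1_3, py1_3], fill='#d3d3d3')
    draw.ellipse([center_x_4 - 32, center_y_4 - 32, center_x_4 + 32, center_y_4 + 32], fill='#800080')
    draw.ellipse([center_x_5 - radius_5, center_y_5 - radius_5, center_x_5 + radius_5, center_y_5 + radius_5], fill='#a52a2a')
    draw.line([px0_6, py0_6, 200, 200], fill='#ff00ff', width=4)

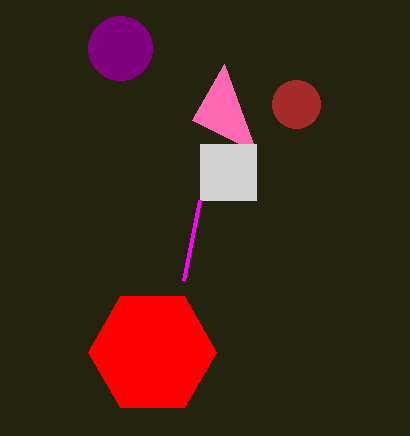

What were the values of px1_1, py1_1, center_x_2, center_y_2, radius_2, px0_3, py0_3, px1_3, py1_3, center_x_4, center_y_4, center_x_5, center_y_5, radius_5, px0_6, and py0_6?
px1_1 = 192, py1_1 = 120, center_x_2 = 152, center_y_2 = 352, radius_2 = 64, px0_3 = 200, py0_3 = 144, px1_3 = 256, py1_3 = 200, center_x_4 = 120, center_y_4 = 48, center_x_5 = 296, center_y_5 = 104, radius_5 = 24, px0_6 = 184, py0_6 = 280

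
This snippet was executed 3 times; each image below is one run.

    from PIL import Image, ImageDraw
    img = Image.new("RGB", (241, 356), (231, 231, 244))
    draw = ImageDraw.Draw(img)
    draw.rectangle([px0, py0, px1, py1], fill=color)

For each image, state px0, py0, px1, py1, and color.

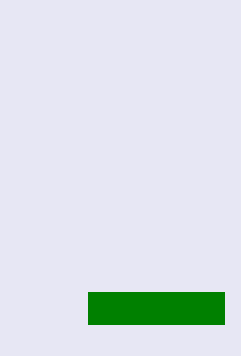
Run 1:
px0 = 88, py0 = 292, px1 = 224, py1 = 324, color = 'green'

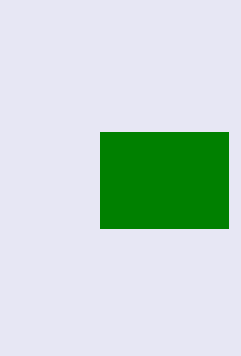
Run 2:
px0 = 100
py0 = 132
px1 = 228
py1 = 228
color = 'green'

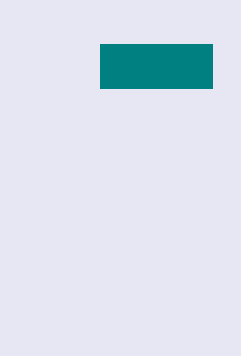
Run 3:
px0 = 100; py0 = 44; px1 = 212; py1 = 88; color = 'teal'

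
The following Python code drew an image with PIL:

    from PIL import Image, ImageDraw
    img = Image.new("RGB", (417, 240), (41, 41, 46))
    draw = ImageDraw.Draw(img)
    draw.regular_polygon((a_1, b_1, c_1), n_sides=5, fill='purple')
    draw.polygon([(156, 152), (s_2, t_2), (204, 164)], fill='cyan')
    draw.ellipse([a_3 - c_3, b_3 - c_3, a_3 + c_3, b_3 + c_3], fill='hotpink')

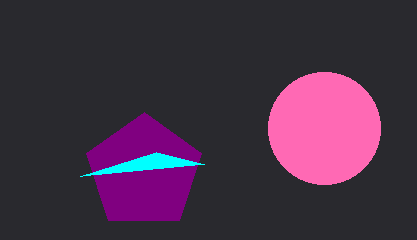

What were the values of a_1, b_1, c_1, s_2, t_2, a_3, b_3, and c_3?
a_1 = 144, b_1 = 172, c_1 = 60, s_2 = 80, t_2 = 176, a_3 = 324, b_3 = 128, c_3 = 56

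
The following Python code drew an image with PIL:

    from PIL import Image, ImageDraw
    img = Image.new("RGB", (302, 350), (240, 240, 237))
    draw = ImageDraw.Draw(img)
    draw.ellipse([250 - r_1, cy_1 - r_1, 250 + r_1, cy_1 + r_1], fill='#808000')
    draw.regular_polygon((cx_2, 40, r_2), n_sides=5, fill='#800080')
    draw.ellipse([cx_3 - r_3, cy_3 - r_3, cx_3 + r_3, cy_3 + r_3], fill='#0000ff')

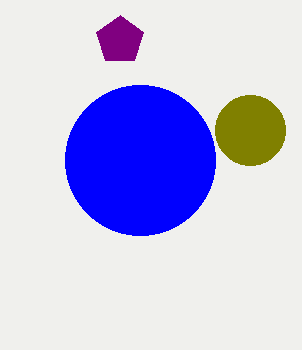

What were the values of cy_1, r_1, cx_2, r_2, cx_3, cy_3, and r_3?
cy_1 = 130
r_1 = 35
cx_2 = 120
r_2 = 25
cx_3 = 140
cy_3 = 160
r_3 = 75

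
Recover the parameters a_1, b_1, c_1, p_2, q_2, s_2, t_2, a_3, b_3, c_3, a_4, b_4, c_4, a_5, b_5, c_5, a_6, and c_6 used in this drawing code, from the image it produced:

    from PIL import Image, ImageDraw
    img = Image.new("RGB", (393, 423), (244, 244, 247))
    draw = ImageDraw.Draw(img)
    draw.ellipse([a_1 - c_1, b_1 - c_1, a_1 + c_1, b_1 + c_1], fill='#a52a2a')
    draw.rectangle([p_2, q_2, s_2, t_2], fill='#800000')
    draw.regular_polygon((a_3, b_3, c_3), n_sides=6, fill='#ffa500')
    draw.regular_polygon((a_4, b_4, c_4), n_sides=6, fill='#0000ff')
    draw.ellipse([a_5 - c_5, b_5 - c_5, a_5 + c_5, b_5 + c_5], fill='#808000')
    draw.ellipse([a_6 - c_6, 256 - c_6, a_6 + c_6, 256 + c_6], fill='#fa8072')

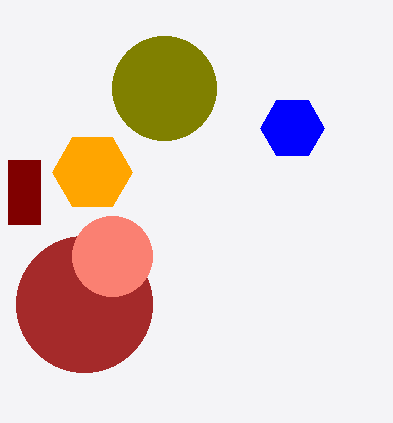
a_1 = 84, b_1 = 304, c_1 = 68, p_2 = 8, q_2 = 160, s_2 = 40, t_2 = 224, a_3 = 92, b_3 = 172, c_3 = 40, a_4 = 292, b_4 = 128, c_4 = 32, a_5 = 164, b_5 = 88, c_5 = 52, a_6 = 112, c_6 = 40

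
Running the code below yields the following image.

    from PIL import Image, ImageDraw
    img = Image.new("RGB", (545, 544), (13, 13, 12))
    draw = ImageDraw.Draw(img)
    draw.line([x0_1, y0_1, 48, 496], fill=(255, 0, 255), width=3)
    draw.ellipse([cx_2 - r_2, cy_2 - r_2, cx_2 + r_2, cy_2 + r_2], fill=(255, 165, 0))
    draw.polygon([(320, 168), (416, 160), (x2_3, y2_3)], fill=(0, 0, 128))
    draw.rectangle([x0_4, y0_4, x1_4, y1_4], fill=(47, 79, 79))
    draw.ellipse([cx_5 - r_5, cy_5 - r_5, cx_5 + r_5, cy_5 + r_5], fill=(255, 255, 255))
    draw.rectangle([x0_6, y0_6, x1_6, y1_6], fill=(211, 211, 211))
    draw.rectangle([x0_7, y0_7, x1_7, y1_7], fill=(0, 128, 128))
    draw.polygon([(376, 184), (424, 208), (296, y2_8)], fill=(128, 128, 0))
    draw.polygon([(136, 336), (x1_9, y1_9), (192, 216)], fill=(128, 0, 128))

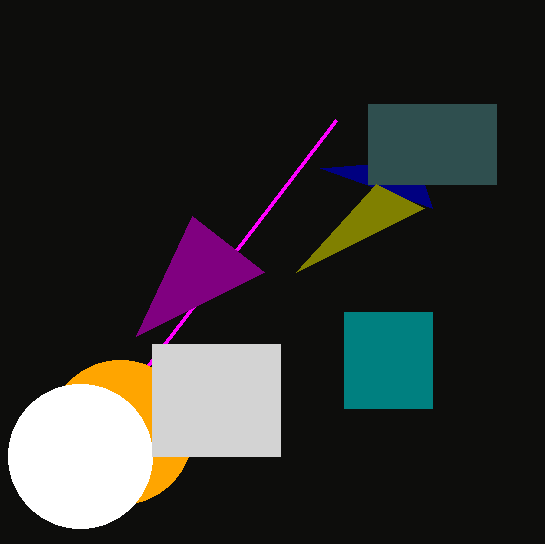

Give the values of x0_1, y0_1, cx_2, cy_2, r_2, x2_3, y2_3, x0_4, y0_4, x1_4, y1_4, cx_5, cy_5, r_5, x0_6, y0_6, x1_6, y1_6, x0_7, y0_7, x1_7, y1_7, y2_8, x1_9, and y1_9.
x0_1 = 336
y0_1 = 120
cx_2 = 120
cy_2 = 432
r_2 = 72
x2_3 = 432
y2_3 = 208
x0_4 = 368
y0_4 = 104
x1_4 = 496
y1_4 = 184
cx_5 = 80
cy_5 = 456
r_5 = 72
x0_6 = 152
y0_6 = 344
x1_6 = 280
y1_6 = 456
x0_7 = 344
y0_7 = 312
x1_7 = 432
y1_7 = 408
y2_8 = 272
x1_9 = 264
y1_9 = 272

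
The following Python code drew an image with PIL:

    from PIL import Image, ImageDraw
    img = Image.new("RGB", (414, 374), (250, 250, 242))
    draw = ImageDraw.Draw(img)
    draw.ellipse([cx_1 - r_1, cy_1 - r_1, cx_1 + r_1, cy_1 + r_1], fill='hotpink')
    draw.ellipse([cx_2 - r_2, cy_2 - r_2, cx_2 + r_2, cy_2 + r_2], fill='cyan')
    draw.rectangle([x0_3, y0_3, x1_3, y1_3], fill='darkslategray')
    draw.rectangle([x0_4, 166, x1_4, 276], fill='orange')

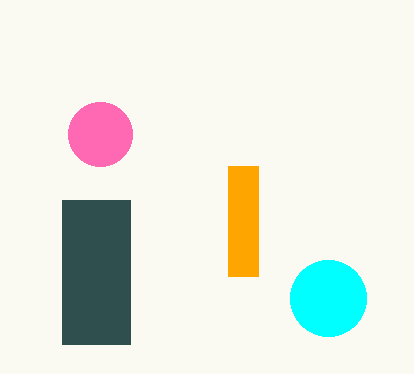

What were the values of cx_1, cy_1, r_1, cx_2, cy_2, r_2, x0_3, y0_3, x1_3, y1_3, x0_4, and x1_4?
cx_1 = 100
cy_1 = 134
r_1 = 32
cx_2 = 328
cy_2 = 298
r_2 = 38
x0_3 = 62
y0_3 = 200
x1_3 = 130
y1_3 = 344
x0_4 = 228
x1_4 = 258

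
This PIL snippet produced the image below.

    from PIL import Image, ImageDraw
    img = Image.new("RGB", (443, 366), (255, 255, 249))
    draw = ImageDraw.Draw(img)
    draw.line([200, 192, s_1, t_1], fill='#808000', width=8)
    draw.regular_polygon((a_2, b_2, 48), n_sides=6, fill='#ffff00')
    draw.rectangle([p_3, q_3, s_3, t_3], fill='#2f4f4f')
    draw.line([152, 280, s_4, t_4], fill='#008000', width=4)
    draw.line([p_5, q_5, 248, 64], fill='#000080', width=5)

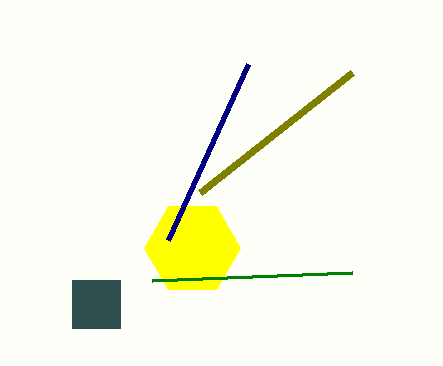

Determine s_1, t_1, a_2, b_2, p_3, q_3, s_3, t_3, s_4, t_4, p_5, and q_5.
s_1 = 352, t_1 = 72, a_2 = 192, b_2 = 248, p_3 = 72, q_3 = 280, s_3 = 120, t_3 = 328, s_4 = 352, t_4 = 272, p_5 = 168, q_5 = 240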